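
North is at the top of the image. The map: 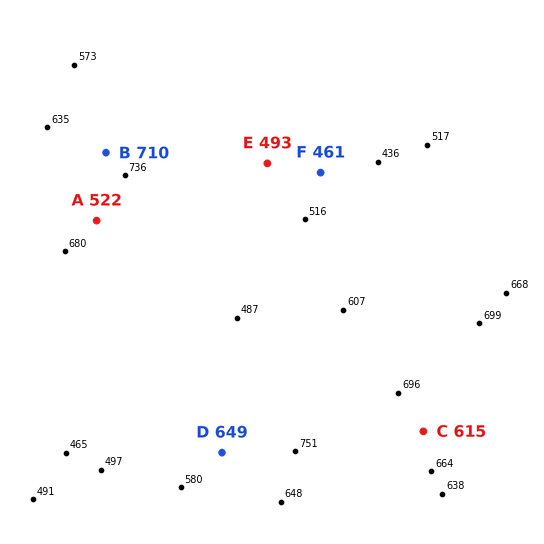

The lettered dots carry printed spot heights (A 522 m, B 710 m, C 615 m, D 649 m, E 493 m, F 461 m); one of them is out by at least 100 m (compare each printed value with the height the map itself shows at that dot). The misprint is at A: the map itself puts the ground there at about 697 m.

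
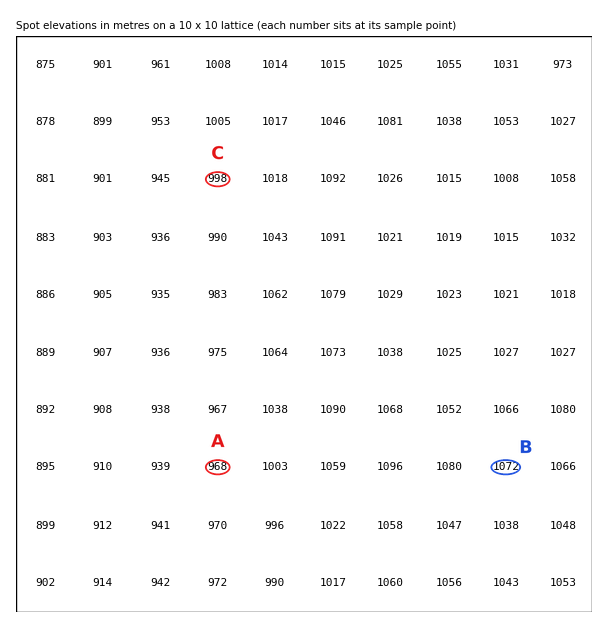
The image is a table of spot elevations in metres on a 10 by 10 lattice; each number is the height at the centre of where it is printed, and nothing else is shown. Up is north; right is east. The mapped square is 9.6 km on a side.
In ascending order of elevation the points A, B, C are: A C B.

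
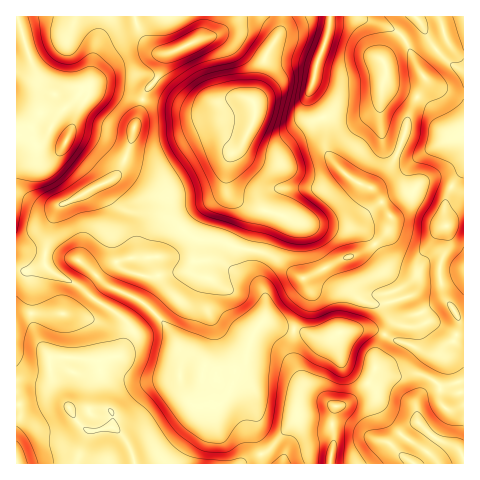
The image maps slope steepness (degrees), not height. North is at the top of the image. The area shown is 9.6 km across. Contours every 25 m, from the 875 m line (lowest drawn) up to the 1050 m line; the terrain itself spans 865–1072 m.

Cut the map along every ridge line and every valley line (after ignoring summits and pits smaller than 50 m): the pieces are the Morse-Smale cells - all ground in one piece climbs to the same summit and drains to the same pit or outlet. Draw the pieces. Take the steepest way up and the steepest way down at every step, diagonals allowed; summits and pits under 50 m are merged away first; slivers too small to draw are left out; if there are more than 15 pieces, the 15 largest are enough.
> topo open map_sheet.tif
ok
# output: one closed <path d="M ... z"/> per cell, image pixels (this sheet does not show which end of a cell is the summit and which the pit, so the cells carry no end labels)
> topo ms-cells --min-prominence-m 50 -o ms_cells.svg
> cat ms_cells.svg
<path d="M104 183l-42 21-5 5-12 43 0 13 8 8 25 13 14 12 24 14 16 17 0 4-13 21-20 8 5 40 2 5 7 7-1 13 3 1 12 13 9 23 129 0-10-29 1-16-2-13-5-15-8-14 11-40 14-22-2-22-15-28-1-15-26-9-26-2-27-20-11-5-34-4-11-9z"/><path d="M416 16l-86 1-2 19-12 31-6 23 1 7 8 12 5 11 2 31 8 13 10 10 16 10 14 6 16 26 0 7-3 9-16 15-16 8-13 4-38 19-10-4-17-15-12-6-16-4 0 16 17 33-2 24 21 7 13 1 21 8 10 0 19-7 26-1 53 23 11 0 18-16 3-17-15-23-4-30 8-19 0-16-4-16 2-19 6-12 12-14 0-35-18 4-28 16-8 1-20-8-6-6-3-10-1-29 2-20 4-8-2-17 14-15 23-16 0-4z"/><path d="M281 16l-146 1 3 12 10 16 9 7 10 2-4 5-6 19-14 18-19 65-5 12-14 10 8 18 6 6 12 5 21 1 13 4 31 22 20 1 22 8 11 1 6-36-25-18-4-10 1-18 4-12 11-10 11-22 2-8-2-14 7-19 6-27 14-22z"/><path d="M134 16l-118 1 1 253 9 2 19-7 0-13 12-43 5-5 50-25 7-6 5-12 19-65 14-18 6-19 4-5-10-2-9-7-10-16z"/><path d="M266 322l-4 1-7 7-14 41 0 6 8 14 6 20 1 30 10 23 146 0-17-15-1-7 13-14 11-5-2-11 1-12 8-7 8-4 15 0 8 4 4-1-4-17-10-18 1-12-9 8-11 0-53-23-26 1-19 7-10 0-21-8-18-2z"/><path d="M329 16l-47 1-2 16-17 29-3 20-7 19 2 5-2 17-11 22-12 13-4 20 4 17 25 18-6 37 13 2 15 7 25 19 40-19 13-4 16-8 16-15 3-9 0-7-16-26-14-6-16-10-10-10-8-13-2-31-5-11-8-12-1-7 6-23 12-31z"/><path d="M46 266l-20 6-10-1 0 192 61 1 4-16 9-17-11-7-22-33-5-9-2-24 27 0 22 3 18-4 6-8 9-20-16-17-24-14-14-12-25-13z"/><path d="M463 16l-46 0 4 12-23 16-14 15 2 17-5 18-1 30 4 19 6 6 15 7 9 1 32-17 18-6z"/><path d="M463 171l-11 14-7 17-1 14 4 16 0 16-8 19 4 30 15 23-3 17-10 11 0 9 10 18 4 17-4 1-8-4-15 0-8 4-8 7-1 12 2 11-11 5-13 14 1 7 18 15 51-1z"/><path d="M77 358l-27 0 2 24 5 9 18 23 31-5-4-16-2-30-4-3z"/><path d="M106 409l-34 4 9 13 9 5-9 17-3 15 56 1-7-23-12-13-3-1 1-13z"/>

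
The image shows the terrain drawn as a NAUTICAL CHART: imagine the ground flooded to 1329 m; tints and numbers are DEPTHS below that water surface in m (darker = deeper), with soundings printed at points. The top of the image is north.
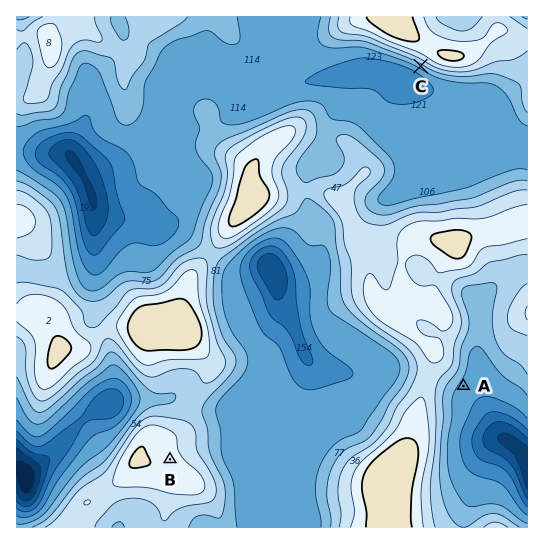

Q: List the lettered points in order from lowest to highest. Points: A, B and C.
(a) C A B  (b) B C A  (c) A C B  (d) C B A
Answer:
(c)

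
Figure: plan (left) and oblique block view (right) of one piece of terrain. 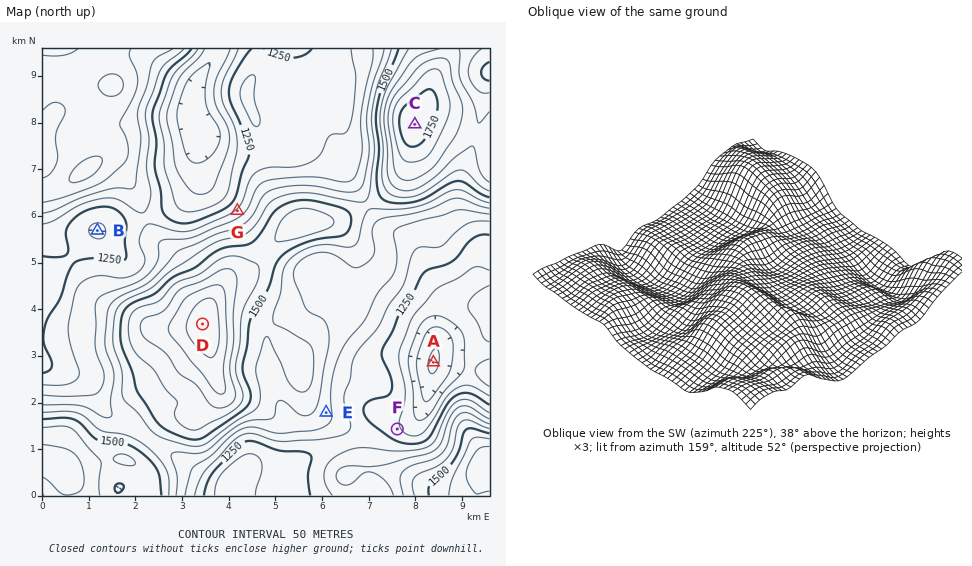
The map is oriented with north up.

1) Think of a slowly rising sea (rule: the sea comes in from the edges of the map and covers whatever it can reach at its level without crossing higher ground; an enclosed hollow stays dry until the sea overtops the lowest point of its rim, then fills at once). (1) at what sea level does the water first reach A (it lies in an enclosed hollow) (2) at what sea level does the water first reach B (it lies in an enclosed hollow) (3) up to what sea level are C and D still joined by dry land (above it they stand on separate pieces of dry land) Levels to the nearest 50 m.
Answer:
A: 1150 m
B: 1250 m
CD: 1450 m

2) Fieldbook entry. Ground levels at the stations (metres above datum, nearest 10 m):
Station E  1370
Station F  1210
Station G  1310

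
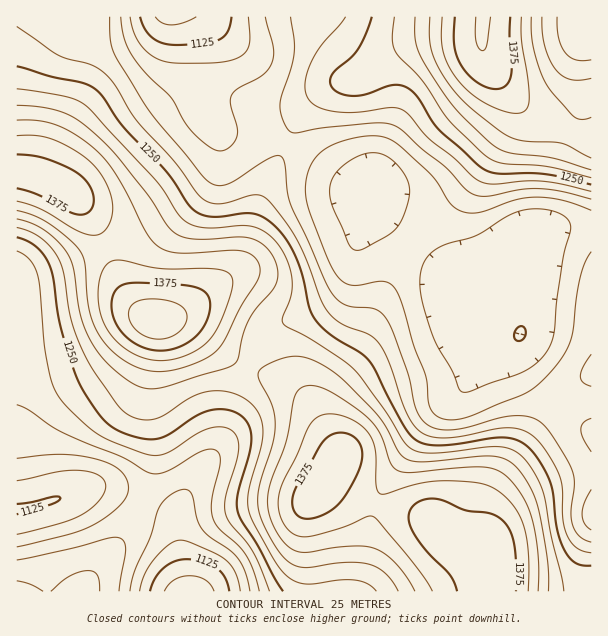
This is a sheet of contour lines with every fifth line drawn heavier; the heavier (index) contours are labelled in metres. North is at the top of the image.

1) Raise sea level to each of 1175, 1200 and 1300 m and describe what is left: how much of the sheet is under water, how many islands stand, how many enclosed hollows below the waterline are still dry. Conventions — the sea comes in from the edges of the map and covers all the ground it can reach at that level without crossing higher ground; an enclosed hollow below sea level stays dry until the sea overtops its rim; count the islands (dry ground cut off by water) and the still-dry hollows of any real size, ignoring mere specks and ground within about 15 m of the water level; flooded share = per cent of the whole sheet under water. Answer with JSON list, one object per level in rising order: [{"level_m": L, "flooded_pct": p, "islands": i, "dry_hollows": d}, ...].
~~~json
[{"level_m": 1175, "flooded_pct": 23, "islands": 0, "dry_hollows": 0}, {"level_m": 1200, "flooded_pct": 35, "islands": 0, "dry_hollows": 0}, {"level_m": 1300, "flooded_pct": 70, "islands": 0, "dry_hollows": 0}]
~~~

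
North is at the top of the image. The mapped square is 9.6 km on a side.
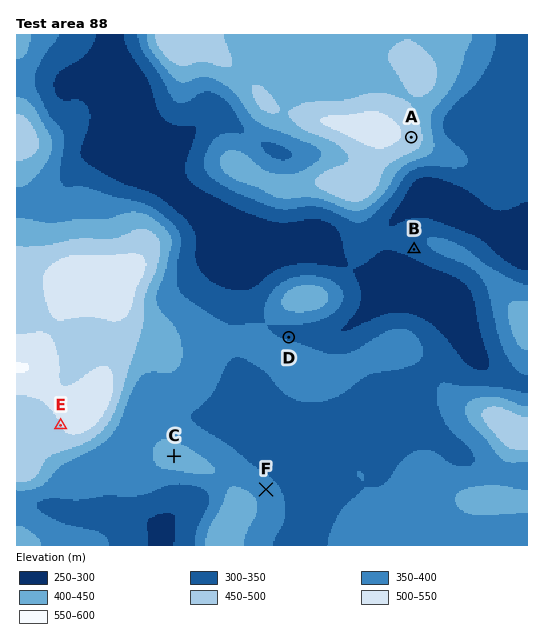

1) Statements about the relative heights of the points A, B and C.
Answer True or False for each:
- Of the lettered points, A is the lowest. False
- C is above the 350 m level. True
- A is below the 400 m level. False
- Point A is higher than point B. True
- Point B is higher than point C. False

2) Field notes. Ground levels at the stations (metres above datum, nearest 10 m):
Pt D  340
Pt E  500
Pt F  370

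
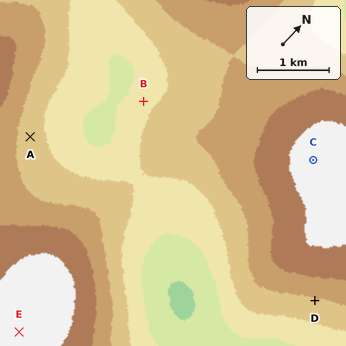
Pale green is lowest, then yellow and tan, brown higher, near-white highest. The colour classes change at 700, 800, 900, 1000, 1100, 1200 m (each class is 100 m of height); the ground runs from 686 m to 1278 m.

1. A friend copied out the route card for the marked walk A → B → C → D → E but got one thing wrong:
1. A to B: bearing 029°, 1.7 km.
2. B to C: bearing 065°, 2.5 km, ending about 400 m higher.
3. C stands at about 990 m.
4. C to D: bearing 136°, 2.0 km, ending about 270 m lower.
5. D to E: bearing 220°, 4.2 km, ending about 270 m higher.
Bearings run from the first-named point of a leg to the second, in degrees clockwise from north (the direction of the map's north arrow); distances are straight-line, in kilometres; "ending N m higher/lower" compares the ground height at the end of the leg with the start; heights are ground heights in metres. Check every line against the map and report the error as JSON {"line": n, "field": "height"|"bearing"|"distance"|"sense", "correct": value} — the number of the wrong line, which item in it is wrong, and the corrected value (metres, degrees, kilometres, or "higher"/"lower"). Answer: {"line": 3, "field": "height", "correct": 1250}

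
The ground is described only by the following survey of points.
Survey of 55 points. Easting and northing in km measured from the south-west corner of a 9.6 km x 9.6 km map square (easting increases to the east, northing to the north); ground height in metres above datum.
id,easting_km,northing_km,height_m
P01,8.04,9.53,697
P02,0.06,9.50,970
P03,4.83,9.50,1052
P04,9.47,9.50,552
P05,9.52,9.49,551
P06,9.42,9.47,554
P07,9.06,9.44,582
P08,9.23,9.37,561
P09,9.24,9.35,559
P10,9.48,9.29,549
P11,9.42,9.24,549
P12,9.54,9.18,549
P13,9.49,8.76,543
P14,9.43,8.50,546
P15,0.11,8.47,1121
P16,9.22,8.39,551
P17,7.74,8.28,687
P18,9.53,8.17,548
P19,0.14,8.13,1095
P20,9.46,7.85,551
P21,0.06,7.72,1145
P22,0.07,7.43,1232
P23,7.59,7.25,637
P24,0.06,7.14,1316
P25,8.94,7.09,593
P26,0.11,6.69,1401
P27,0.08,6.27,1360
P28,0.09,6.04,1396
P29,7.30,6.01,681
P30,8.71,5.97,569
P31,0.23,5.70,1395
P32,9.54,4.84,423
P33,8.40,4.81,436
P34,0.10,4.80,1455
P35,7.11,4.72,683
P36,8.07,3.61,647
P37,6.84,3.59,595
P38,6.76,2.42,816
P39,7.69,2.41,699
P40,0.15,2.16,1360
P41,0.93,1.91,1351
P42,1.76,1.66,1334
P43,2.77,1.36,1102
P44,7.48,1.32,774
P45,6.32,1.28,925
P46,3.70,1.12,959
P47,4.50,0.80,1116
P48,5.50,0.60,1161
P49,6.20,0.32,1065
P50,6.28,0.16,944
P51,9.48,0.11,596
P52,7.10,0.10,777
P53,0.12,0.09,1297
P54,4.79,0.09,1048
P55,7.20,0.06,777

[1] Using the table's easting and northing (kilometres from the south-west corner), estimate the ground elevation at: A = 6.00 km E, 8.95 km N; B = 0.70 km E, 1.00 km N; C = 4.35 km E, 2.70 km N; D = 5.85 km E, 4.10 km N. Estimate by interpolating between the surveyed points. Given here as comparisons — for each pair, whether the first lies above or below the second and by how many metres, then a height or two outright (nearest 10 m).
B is above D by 720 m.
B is above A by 560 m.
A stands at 750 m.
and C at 990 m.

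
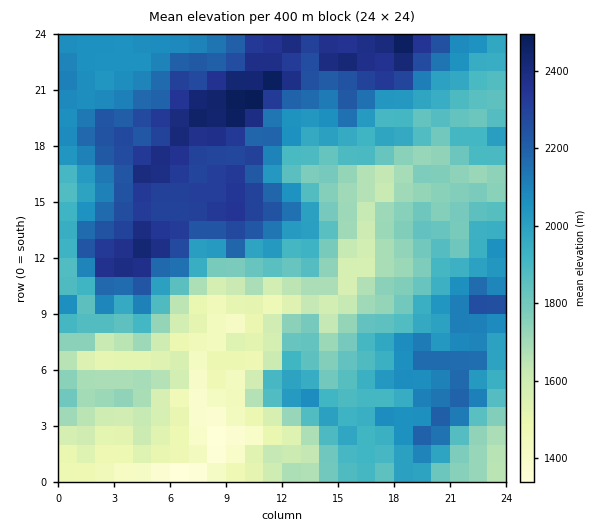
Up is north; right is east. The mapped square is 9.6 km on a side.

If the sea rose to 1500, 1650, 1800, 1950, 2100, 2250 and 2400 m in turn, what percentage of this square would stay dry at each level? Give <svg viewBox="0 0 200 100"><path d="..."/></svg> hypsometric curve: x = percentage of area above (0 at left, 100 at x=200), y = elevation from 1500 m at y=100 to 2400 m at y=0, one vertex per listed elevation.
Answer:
<svg viewBox="0 0 200 100"><path d="M183 100l-21-17-33-16-33-17-36-17-26-16-26-17"/></svg>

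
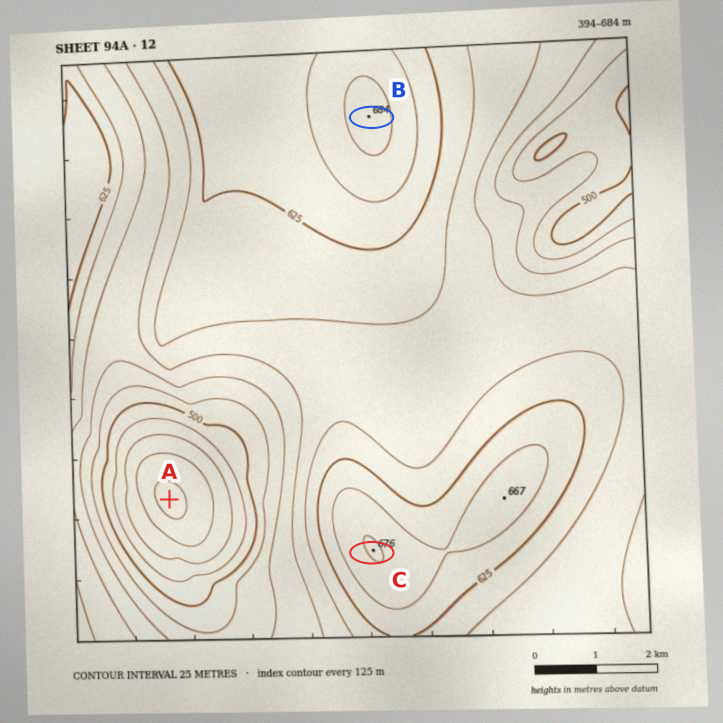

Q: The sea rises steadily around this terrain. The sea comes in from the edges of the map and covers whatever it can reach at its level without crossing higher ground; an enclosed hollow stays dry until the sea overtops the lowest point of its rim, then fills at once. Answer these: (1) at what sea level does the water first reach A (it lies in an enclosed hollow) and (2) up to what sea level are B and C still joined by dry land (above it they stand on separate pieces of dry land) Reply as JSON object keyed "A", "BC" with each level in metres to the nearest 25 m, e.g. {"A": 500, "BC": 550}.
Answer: {"A": 525, "BC": 600}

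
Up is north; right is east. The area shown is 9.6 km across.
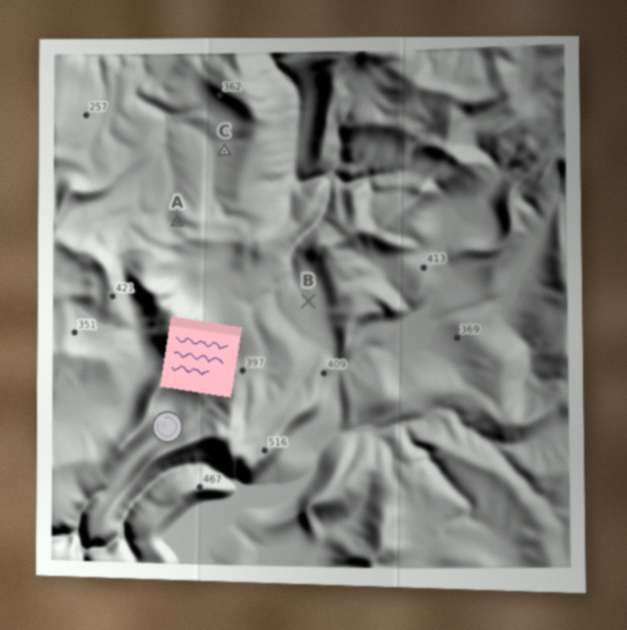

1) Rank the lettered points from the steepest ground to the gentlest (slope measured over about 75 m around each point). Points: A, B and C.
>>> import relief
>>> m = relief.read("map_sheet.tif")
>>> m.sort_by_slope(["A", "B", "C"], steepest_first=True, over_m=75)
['A', 'C', 'B']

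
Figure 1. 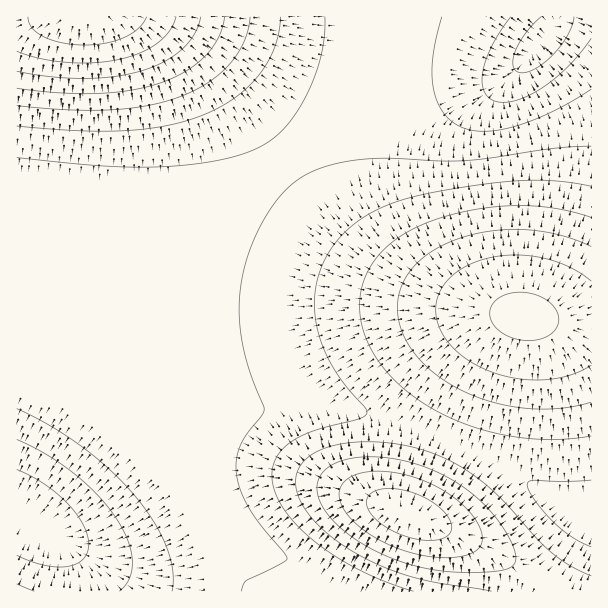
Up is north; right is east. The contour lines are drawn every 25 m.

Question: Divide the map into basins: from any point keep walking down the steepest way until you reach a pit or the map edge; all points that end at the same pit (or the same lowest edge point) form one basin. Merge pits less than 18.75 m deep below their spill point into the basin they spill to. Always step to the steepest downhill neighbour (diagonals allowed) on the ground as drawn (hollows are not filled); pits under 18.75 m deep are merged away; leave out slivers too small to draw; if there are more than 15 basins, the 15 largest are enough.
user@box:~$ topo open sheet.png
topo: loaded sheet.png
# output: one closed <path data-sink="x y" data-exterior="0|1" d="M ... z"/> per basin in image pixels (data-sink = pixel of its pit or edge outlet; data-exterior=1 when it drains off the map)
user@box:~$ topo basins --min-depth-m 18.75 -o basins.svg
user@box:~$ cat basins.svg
<path data-sink="23 515" data-exterior="0" d="M144 16l-128 1 0 574 536 1-15-14-37-24-39-19-51-20 5-3 12-24 37-90 22-44 16-25 16-14-44-8-37-12-30-13-36-23-32-27-27-31-28-36-38-58-28-35-30-30-21-16z"/><path data-sink="542 41" data-exterior="0" d="M591 16l-446 1 22 9 21 16 30 30 28 35 38 58 28 36 27 31 32 27 48 29 45 16 84 16 43 2z"/><path data-sink="591 518" data-exterior="1" d="M527 316l-9 0-8 4-18 24-22 40-43 104-12 24-5 3 51 20 39 19 37 24 17 14 37 0 1-269-44-3z"/>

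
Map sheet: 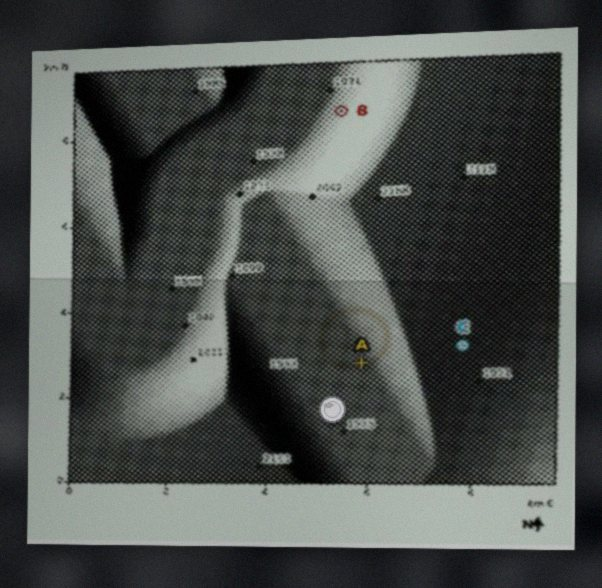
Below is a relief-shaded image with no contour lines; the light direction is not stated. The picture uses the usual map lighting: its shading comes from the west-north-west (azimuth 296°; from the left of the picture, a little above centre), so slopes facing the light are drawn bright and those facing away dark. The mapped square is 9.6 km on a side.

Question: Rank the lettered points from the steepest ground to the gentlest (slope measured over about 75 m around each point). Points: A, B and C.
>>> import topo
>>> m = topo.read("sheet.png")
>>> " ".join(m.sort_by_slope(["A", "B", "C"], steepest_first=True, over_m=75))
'B C A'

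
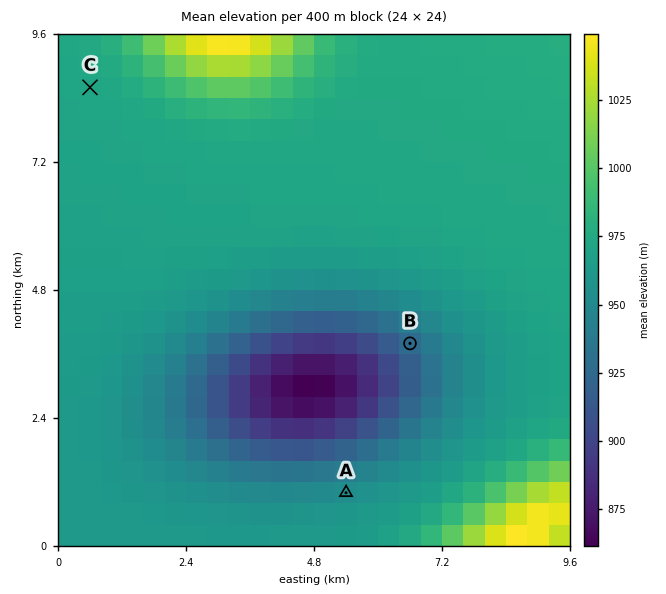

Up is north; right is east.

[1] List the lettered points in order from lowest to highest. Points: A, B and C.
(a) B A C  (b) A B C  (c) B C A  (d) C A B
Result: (a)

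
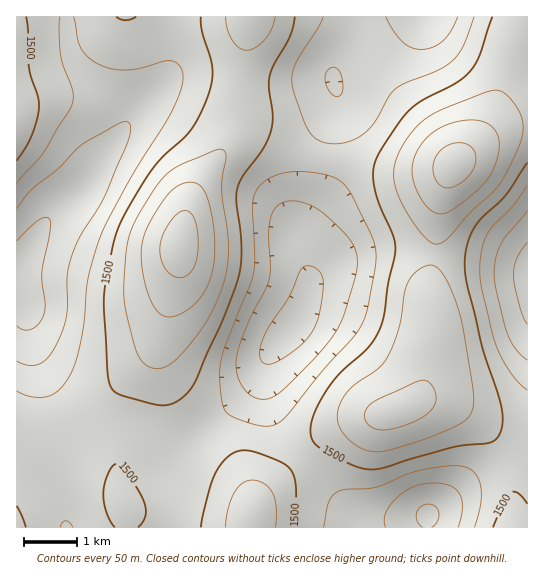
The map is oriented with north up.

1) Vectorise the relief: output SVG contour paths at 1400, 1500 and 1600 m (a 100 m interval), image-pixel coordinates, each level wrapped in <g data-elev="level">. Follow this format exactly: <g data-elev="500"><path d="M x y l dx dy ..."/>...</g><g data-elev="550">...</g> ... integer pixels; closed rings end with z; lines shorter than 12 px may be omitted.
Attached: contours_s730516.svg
<g data-elev="1400"><path d="M385 527l-1-8 2-6 5-8 7-8 16-10 20-4 16 3 5 3 5 5 2 7 0 8-4 18"/><path d="M262 399l-12-4-9-10-4-14 0-16 10-30 18-35 4-11 1-13-1-35 3-17 4-7 6-4 8-2 9 1 11 3 11 6 26 25 6 9 3 8 1 9 0 9-14 46-12 22-17 20-31 31-10 7z"/><path d="M527 360l-12-11-8-15-11-43-2-18 2-16 5-14 26-32"/><path d="M17 209l14-19 27-21 24-24 37-22 7-1 3 1 2 7-2 9-22 52-8 16-19 30-9 20-4 20 0 38-9 26-8 14-9 8-12 2-12-4"/><path d="M337 97l-7-5-5-11 2-10 6-4 4 1 2 3 4 11-1 11-3 3z"/><path d="M458 17l-7 14-9 11-11 6-10 1-10-1-8-6-10-12-7-13"/></g><g data-elev="1500"><path d="M26 527l-9-21"/><path d="M138 527l7-10 0-14-6-11-12-19-6-7-4-2-4 2-4 6-4 11-2 10 3 18 4 10 5 6"/><path d="M295 527l1-40-1-9-4-7-5-6-9-5-20-7-12-3-8 2-7 3-7 6-6 9-7 19-9 38"/><path d="M527 504l-9-11-4-1-4 1-5 7-12 27"/><path d="M17 161l14-24 5-15 3-13-1-12-9-30-1-36-2-14"/><path d="M116 17l10 3 10-3"/><path d="M201 17l1 14 10 36 0 14-4 14-8 19-8 15-38 38-29 47-11 27-10 50 0 18 3 58 3 19 4 5 7 4 38 10 10 0 8-3 9-8 7-8 29-64 13-35 5-17 2-16-1-21-5-31 1-13 5-12 20-27 8-16 3-17-4-28 1-12 4-12 16-28 5-20"/><path d="M492 17l-12 38-9 15-13 12-35 18-13 9-14 18-20 32-3 14 2 17 5 17 13 28 2 12-1 11-6 28-4 29-5 15-7 13-35 34-10 13-9 16-6 13-2 12 3 10 6 6 35 19 11 3 9 0 11-1 69-21 35-4 5-2 4-4 4-12 0-16-19-60-15-60-3-18 0-14 3-16 7-15 8-9 23-22 21-32"/></g><g data-elev="1600"><path d="M381 430l12-1 14-4 12-6 10-6 5-7 2-8-2-8-4-7-5-3-7 1-39 18-9 6-5 8 1 8 6 6z"/><path d="M166 317l7 0 6-3 16-11 11-14 7-19 2-28-4-29-6-22-4-5-7-3-7-1-6 2-13 10-18 28-8 20 0 23 5 26 8 18 6 5z"/><path d="M435 213l8 1 11-5 25-20 11-14 7-16 2-16-2-10-8-9-7-3-9-1-23 4-17 9-14 14-6 16 0 18 9 20 7 7z"/></g>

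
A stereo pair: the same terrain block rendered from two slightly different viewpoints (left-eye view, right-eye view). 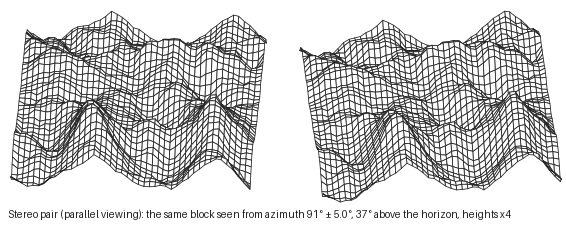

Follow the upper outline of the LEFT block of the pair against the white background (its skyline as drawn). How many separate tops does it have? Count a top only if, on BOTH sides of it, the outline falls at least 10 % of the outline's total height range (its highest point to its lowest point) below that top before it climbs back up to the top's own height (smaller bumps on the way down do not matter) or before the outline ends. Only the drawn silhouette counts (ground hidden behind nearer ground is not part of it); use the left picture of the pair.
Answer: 2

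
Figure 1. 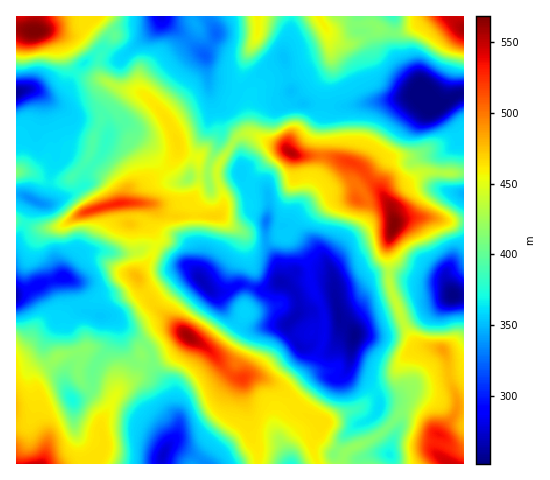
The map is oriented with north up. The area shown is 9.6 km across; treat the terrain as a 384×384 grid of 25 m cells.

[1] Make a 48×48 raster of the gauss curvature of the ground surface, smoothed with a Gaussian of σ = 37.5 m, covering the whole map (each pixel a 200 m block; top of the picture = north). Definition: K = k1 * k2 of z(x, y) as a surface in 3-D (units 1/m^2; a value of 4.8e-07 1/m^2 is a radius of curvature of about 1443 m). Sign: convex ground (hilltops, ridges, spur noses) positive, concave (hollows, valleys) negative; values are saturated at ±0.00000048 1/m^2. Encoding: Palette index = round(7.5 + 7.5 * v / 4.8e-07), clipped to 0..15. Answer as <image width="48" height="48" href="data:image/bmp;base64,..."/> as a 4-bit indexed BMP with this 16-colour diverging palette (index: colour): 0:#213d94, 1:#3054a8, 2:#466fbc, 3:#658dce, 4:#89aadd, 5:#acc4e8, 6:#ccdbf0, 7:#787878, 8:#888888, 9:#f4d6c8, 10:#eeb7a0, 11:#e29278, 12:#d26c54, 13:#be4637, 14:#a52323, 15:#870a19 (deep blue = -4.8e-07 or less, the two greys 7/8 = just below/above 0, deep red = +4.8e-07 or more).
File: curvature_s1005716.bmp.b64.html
<image width="48" height="48" href="data:image/bmp;base64,Qk32BAAAAAAAAHYAAAAoAAAAMAAAADAAAAABAAQAAAAAAIAEAAATCwAAEwsAABAAAAAAAAAAlD0hAKhUMAC8b0YAzo1lAN2qiQDoxKwA8NvMAHh4eACIiIgAyNb0AKC37gB4kuIAVGzSADdGvgAjI6UAGQqHAHhoh3eIp2ereYZ3eFWHfIhdh5Zq+FaYd4t2iHd4t2aKh1aHqaeGVmdKN4d7qHqnZ3l3dmZ4mHd4mniIlHh4Z2d4SJd4V4hXh5h3d4iHWYd3eIdnhHd3iHeGl5hnd3j8iYh2d3iIaZd3iYVah3d3d3eL9aimaHWnKHd3dnioaKh3eXW5eHd3eId9IHeLZmZZWHeHffZ2Zpl3dniod3eIh3Zqdnh6V3d4iHeIi6OHiHd4iLeHd1eXd1eXZWZ5V3h3eHeXZoeIiGaHi5V3eMd2eXl7yld2Z4l3d3eGd4h3iHh1nUaHZ7l2ekeZiod1uJh3eHd1d3d3h3dydWiHWHh3eWZWl4h1yHZ3d3d2l3d3d2h3pmlpZXfKZtZoeHuEqod4d3eHlmqGeIiXZKVodXhkqLh3eGdnpodtiGd3iYl3d3J3X/l3ebhpVIh4eKuF8qQ4bjd5iHaIiaaVT/iHeGN5qIh4h5qHoAvsh2dnh3eIiYV2A1eGNniIl4d4h3h4g29ldlZ3h3h4j4h2ZFp3SIuTh4d4h3eIiYg2qJWHmHd3NYeHaIedfPpVpnd3dod3mIdv/lOXiGV4xXd3WHi4dDGod4iIiHd4WId4q0W0a+VjqIhFhpuHWpEZl3h4iWdse4WIeMmGv3Z3+qgfl4qYh2+4h4d4l5fwCHZ9hqmIRXdDiYYpb/umiHiLmGd4h4VTZ4hJ6Hd4d3h25Qljs1ZXd2Zkh1eZdnmgJf1mVXd4hZiYlXhl8HeIh2VUm5e4dnZvx0hYdXdShvl3l4eHPdyndLlIiGZ3eedf93iHgARA+ENWiJd2JmZ4wWXHd3Z3nXGHukd39wdpkJ94h3h3eGaJtdS4eHUnh1i1mFl59Hebuc+WioiGeIdmqphmZ6eOdqQ3mWd4h4qIeUVni4iGd3d351h3AvtYacd4iXR6l4h3eDq0ZXl3d3nWZXeIf0BYlnhmfGPvh2Vma4iVh3d3d/CCi4ePeXd4hoZZd4JGyYZ3eGdneIh3d6RmvIY/AGmoh3hoV4dy6Xd3iHd4eId3eFpXfa1Vf7I1mql4eXZ7eHeHeIeId4d3eGa1SLdQ/4I2iHZ3liaYmHeHd3iIiIh3eHWHgDVQ+6p3d3iXi3iVeId4eHh4h4l3eJi2e6ZAiHA2iayWl0ZTZ4h3eIhnh4l3iIinVqiej/n6dmRHeJ7nWJh3d4h3eId3iHeHh0SKYASId3eHeImai4l2Z3d3eId4iGd3d3d4d4h3d3dVmYiIdodkZ3d4d4iIh2d3d3d3eHd3eHdkmYh3eZ/1eIh5U4mIh3eHd3iIeHd2eHibiYiFGHYmd1areHh4iIh3h3eId3d1eIh3aMyXqifYQEpEv4p4h3dndjZ3d3hoh3d3Za2Idrhlyo1WmEVXd3i4dEV3iHd7iIiHdzJlh3hkeJdXZ2d4h3h2hb5nh4iJeId3psqLd57bFHl4yWZYdmh4iJ/md4h4d3Z3Y2VneoivdXdmR3d7ZXiKiIamiIh5iIiIINd4iWmXdneJZYeKiJh4epZniYh3Z3iYd3eHdg=="/>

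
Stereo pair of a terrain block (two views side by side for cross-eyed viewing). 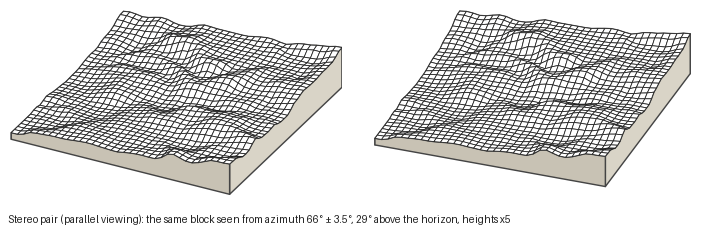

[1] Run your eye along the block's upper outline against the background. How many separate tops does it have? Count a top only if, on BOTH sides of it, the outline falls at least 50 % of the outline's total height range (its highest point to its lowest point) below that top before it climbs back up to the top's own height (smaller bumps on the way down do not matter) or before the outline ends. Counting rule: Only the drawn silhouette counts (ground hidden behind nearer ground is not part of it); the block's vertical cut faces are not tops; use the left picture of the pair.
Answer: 0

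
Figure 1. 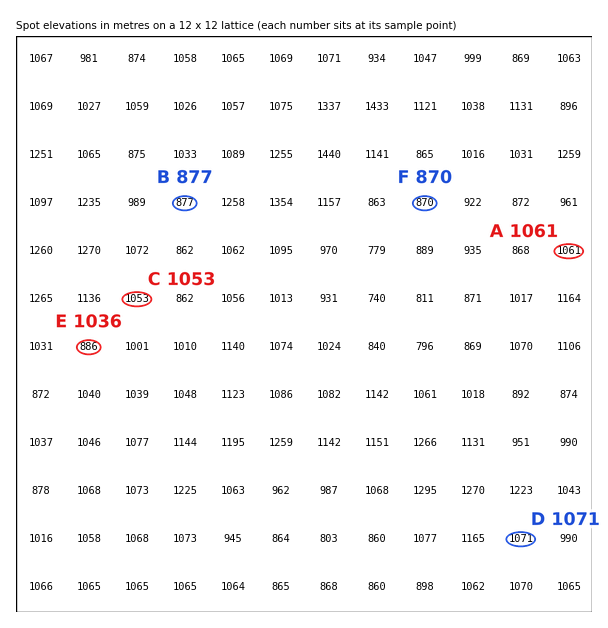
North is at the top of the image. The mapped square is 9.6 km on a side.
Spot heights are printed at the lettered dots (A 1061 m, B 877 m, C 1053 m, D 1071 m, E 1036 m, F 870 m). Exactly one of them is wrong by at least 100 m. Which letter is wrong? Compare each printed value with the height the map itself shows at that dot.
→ E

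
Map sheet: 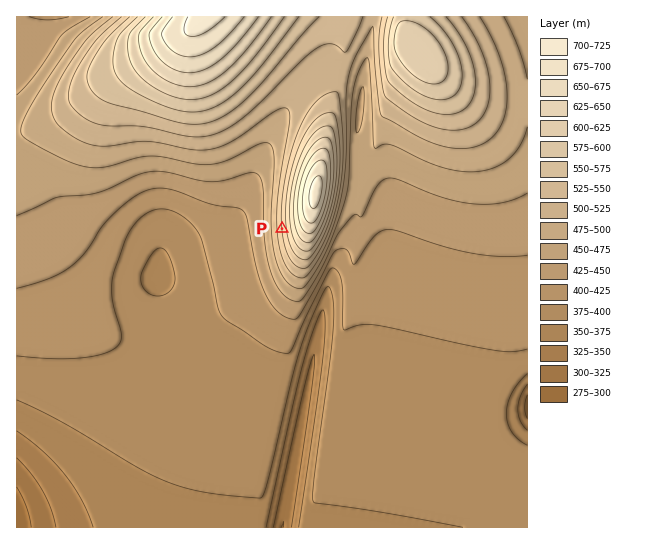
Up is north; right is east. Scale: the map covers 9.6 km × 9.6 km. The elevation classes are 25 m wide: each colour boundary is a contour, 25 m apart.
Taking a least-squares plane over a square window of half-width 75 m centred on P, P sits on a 16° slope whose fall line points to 265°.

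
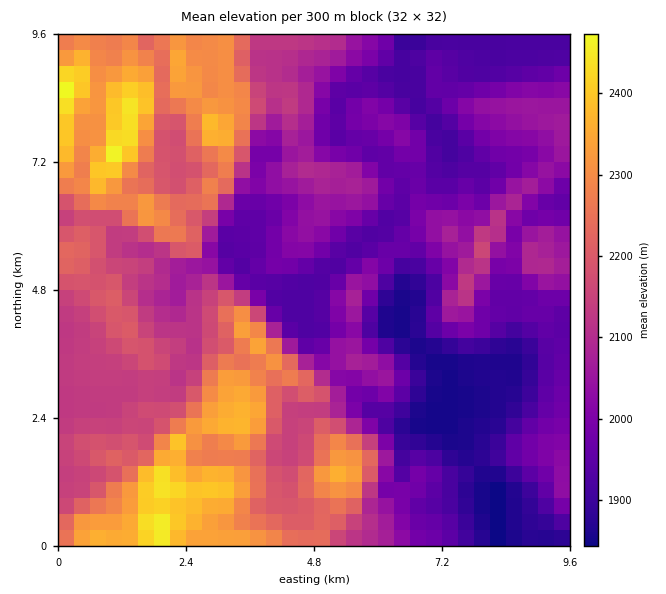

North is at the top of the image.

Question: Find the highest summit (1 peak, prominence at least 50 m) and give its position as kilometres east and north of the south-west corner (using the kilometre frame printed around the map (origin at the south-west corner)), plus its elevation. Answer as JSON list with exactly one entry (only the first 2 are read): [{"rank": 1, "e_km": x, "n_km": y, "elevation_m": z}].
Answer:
[{"rank": 1, "e_km": 1.04, "n_km": 7.34, "elevation_m": 2480}]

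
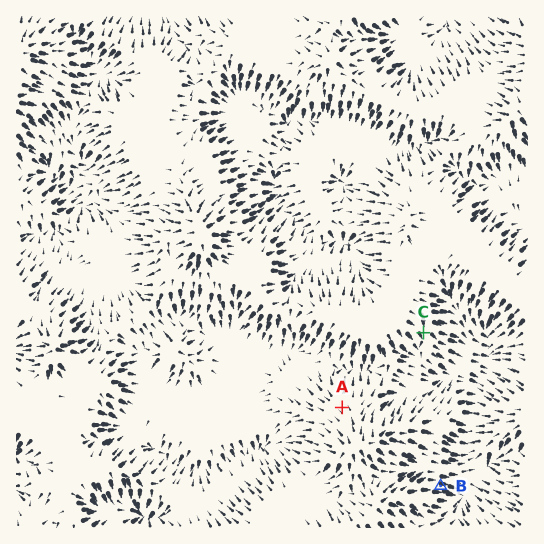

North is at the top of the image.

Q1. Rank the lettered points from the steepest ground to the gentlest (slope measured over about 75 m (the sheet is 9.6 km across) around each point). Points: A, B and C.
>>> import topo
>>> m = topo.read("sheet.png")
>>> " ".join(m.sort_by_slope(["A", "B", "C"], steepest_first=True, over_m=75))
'B C A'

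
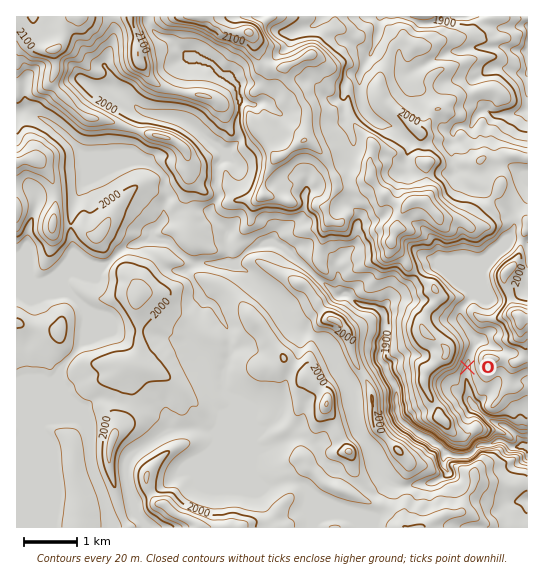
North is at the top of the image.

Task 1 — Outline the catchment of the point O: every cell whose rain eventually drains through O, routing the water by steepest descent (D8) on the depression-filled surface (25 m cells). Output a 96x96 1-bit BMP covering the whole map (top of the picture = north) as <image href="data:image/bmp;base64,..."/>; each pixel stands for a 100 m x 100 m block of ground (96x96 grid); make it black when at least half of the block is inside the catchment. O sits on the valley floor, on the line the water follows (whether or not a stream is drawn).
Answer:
<image width="96" height="96" href="data:image/bmp;base64,Qk2+BAAAAAAAAD4AAAAoAAAAYAAAAGAAAAABAAEAAAAAAIAEAAATCwAAEwsAAAIAAAAAAAAA////AAAAAAAAAAAAAAAAAAAAAAAAAAAAAAAAAAAAAAAAAAAAAAAAAAAAAAAAAAAAAAAAAAAAAAAAAAAAAAAAAAAAAAAAAAAAAAAAAAAAAAAAAAAAAAAAAAAAAAAAAAAAAAAAAAAAAAAAAAAAAAAAAAAAAAAAAAAAAAAAAAAAAAAAAAAAAAAAAAAAAAAAAAAAAAAAAAAAAAAAAAAAAAAAAAAAAAAAAAAAAAAAAAAAAAAAAAAAAAAAAAAAAAAAAAAAAAAAAAAAAAAAAAAAAAAAAAAAAAAAAAAAAAAAAAAAAAAAAAAAAAAAAAAAAAAAAAAAAAAAAAAAAAAAAAAAAAAAAAAAAAAAAAAAAAAAAAAAAAAAAAAAAAAAAAAAAAAAAAAAAAAAAAAAAAAAAAAAAAAAAAAAAAAAAAAAAAAAAAAAAAAAAAAAAAAAAAAAAAAAAAAAAAAAAAAAAAAAAAAAAAAAAAAAAAAAAAAAAAAAAAAAAAAAAAAAAAAAAAAADgAAAAAAAAAAAAAAHw4AAAAAAAAAAAAAf/4AAAAAAAAAAAAAf/8AAAAAAAAAAAAA//4AAAAAAAAAAAAD//4AAAAAAAAAAAAH//4AAAAAAAAAAAAP//4AAAAAAAAAAAAP//4AAAAAAAAAAAAP//wAAAAAAAAAAAAH//gAAAAAAAAAAAAD//gAAAAAAAAAAAAB//gAAAAAAAAAAAAB//gAAAAAAAAAAAAB//AAAAAAAAAAAAAD//AAAAAAAAAAAAAP//AAAAAAAAAAAAAf//AAAAAAAAAAAAA///AAAAAAAAAAAAB///gAAAAAAAAAAAB///wAAAAAAAAAAAD///wAAAAAAAAAAAH///4AAAAAAAAAAAP///4AAAAAAAAAAAH///4AAAAAAAAAAAH///8AAAAAAAAAAAH///8AAAAAAAAAAAD/9/8AAAAAAAAAAAD+A/4AAAAAAAAAAAB8Af4AAAAAAAAAAAB4APwAAAAAAAAAAAAQAHgAAAAAAAAAAAAAADAAAAAAAAAAAAAAAAAAAAAAAAAAAAAAAAAAAAAAAAAAAAAAAAAAAAAAAAAAAAAAAAAAAAAAAAAAAAAAAAAAAAAAAAAAAAAAAAAAAAAAAAAAAAAAAAAAAAAAAAAAAAAAAAAAAAAAAAAAAAAAAAAAAAAAAAAAAAAAAAAAAAAAAAAAAAAAAAAAAAAAAAAAAAAAAAAAAAAAAAAAAAAAAAAAAAAAAAAAAAAAAAAAAAAAAAAAAAAAAAAAAAAAAAAAAAAAAAAAAAAAAAAAAAAAAAAAAAAAAAAAAAAAAAAAAAAAAAAAAAAAAAAAAAAAAAAAAAAAAAAAAAAAAAAAAAAAAAAAAAAAAAAAAAAAAAAAAAAAAAAAAAAAAAAAAAAAAAAAAAAAAAAAAAAAAAAAAAAAAAAAAAAAAAAAAAAAAAAAAAAAAAAAAAAAAAAAAAAAAAAAAAAAAAAAAAAAAAAAAAAAAAAAAAAAAAAAAAAAAAAAAAAAAAAAAAAAAAAAAAAAAAAAAAAAAAAAAAAAAAAAAAAAAAA="/>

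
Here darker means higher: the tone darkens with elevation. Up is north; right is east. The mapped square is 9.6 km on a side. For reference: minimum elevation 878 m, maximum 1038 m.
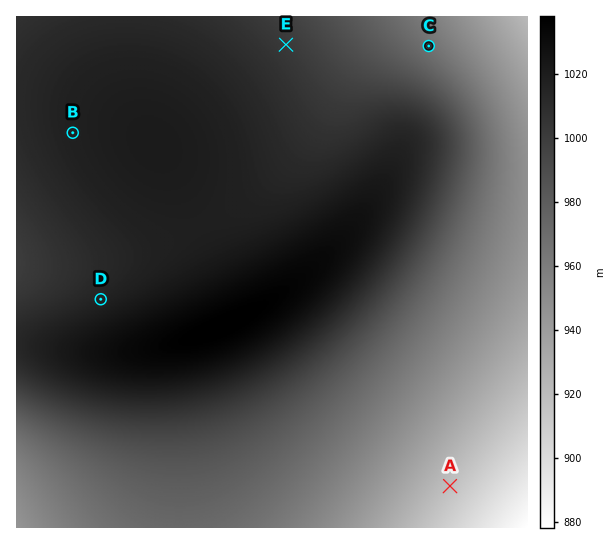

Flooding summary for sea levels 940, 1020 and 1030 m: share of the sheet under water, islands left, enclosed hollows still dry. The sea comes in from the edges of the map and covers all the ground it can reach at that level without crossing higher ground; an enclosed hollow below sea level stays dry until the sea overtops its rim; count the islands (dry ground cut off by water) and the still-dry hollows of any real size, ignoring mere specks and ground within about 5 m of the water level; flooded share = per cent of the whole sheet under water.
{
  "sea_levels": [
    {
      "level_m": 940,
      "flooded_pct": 8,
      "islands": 0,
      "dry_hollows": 0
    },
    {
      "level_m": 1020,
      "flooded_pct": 84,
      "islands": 1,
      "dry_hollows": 0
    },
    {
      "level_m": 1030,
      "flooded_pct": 95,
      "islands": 1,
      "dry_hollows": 0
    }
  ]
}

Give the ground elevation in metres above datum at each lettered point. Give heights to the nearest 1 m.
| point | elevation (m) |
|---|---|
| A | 918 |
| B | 1018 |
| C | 967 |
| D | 1016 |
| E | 1002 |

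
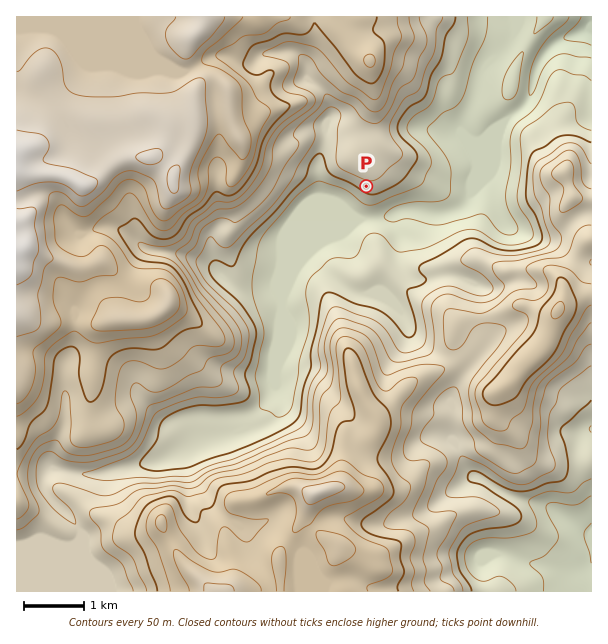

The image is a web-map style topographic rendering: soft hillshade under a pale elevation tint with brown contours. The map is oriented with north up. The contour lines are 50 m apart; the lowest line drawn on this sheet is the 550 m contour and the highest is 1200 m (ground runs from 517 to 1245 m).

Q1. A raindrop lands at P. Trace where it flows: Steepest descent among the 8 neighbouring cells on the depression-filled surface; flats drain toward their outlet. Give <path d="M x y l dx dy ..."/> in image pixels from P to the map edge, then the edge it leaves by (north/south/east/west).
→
<path d="M366 186l-18 18 0 2 6 6 14 7 19-1 15-8 18 0 2 2 6 0 1 1 17 0 1-1 3 0 2-2 3 0 6-3 9-9 0-24 3-6 0-13 43-44 2 0 10-10 2-6 1-2 0-4 2-2 1-12 2-1 0-3 1-2 0-3 3-6 5-4 0-2 13-13 6-3 8-2 4-3 3 0 5-3 3 0 3 3 1 0"/>
exit: east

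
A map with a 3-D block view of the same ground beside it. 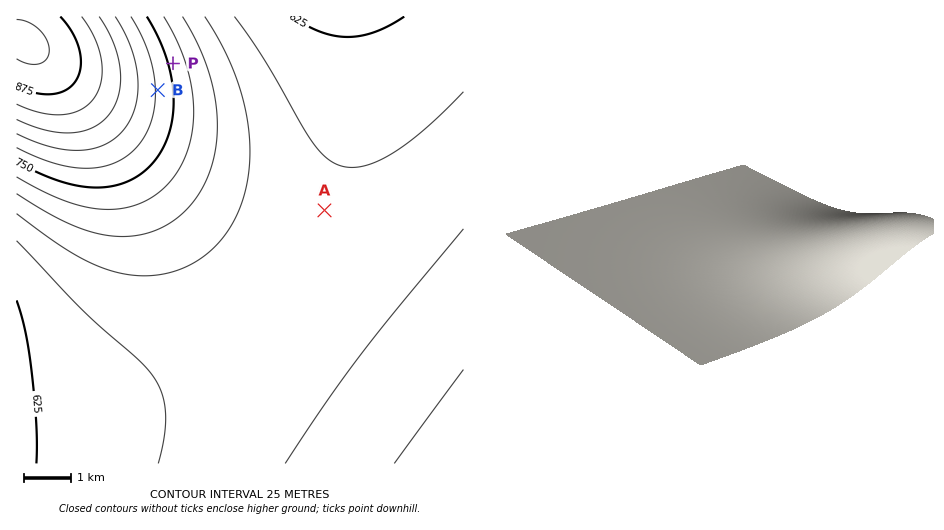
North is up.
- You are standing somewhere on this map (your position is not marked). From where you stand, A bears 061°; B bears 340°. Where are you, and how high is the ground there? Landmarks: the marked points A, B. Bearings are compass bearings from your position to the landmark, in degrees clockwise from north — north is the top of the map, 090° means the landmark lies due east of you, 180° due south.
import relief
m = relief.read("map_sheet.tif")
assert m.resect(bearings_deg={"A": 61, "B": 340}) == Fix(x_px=222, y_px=267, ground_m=670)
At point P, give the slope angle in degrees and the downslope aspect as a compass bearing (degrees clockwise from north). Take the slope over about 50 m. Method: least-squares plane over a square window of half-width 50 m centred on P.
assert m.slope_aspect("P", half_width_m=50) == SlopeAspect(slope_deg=4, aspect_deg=74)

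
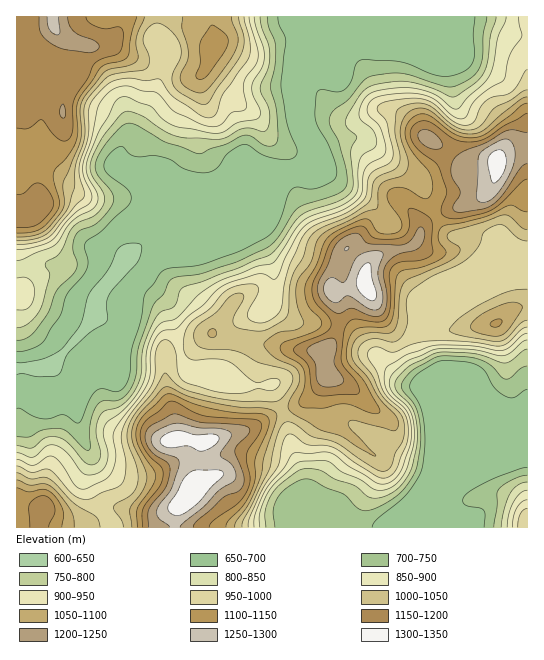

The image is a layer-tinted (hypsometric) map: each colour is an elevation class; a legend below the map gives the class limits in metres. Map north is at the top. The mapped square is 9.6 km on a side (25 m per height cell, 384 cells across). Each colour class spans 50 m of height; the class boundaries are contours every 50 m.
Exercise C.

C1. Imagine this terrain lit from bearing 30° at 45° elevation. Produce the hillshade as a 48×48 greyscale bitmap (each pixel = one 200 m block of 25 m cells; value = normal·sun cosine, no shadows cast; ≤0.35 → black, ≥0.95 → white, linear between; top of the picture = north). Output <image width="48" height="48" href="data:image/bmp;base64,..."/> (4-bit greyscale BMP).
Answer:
<image width="48" height="48" href="data:image/bmp;base64,Qk32BAAAAAAAAHYAAAAoAAAAMAAAADAAAAABAAQAAAAAAIAEAAATCwAAEwsAABAAAAAAAAAAAAAAABEREQAiIiIAMzMzAERERABVVVUAZmZmAHd3dwCIiIgAmZmZAKqqqgC7u7sAzMzMAN3d3QDu7u4A////AIiJq7qXVFZVVndnq6mZmZiHeJmZl2ZlVoiazMqYZWdmZndmiqmZmYh2Z4mZh3dmZ6rN7suqmIiId3dmaJmZmHZlRXmZiId3id3v7cu6mIiImXZ4ZWeIdlVDJGiZmZmZqu7u3Muph2ZoqpibllZmVUMRJGiZmaqrvO3dzMuXZDNYmrvMuHZURDEBV3ipmZqru+28zclmQQFHiavLqZhTMxEmmYmpmZmaqtu83bZEIANXiImpiahTIRR6qYm6mZmZmcu93JVVMliau8upmZdTM1ipiKq6mZmZmavMy4Z3VZvN3u3cypZEV4mGesy6mZmZiKu7uoipd6u97u7u7aZFeIdWru3JmZmYeKqqqom7iJrO7u7u3bdmZlVq7/65mZmHeKqqqZrLl3nf7t3My6h2VFat//2pmZhmeLqpmZq6hmney6qpmYdkRove26mZmZdWeKqZmZmpdEi7mZmHdlQzac7ut2Vnh2VFeHiJmZmZZDeqh3dmZTIkes7chkMzMhETZ2Z4mZmZdEipZVVmZlVnmruoVVMgAAABR2eImZmZhmm5ZmeJqZq7vLlkNWYxAAACRXeImZmZh3q5iZq8y7u7qpdBN5h3dkRGVXeImZmZh3q5mrqry6mHZnYhWaqqmZmahoiJmZmZh4qpqqqZqpdUI2Ujirqqmqq7qZmZmZmZiJmZqpqqmYVUJXVIu6mZmaq7u6qpiImZmZmau6vMuoZlWJd7y4eImZqqu6upiImZmZmszLzMy5Z3epibuXVWeJmaqpqZmqmZmZq8zMzMzJeIeIirl1REV4mZmVZnm7qZmZqqq7u7y5iHZ4m8qGVniIiZiAAlmpmZmZmZmaqqupd3eJvN3KibupmYdgAUeHeImZmZmZmaqod5mrze7Jm7mIiHZFVEVVZ4iZmZmZmZmYiavMzduGm5UzNFVJmGVUZ4iZmZmZmZmYirzMvLdXvIVDIjVZmql3mpmZmZmZmZmYmszLqYZ6y4d2U0Z5m8ub3LupmIiImZmYmru6hVeruYd3d2eJm7q97cupiHd4iZmYmqqoRHq7mGVod3eZmpmsy6mId3ZniZh3iZmFRqupdlaId5iJmYiImYh3d2Z4iIZWiZl1WKp1Q1iZiaqZmYiHiIiHZVZ2ZmRXmphleZdCJHq8u8upmYiZh3h2REVDRURpupdWiGQiSL7+y8y4mHi7l3dUREMjVTWLuoZndUNFnP/9ury4iHm7qHZERVM2hliruYeIdUV5vv/qmaupmIqpmYZVVUNYmJvMqYiah3ms3/+5mrupmIqWZ2VVVDNoibzLqYmqmbzd7/26q7upmaqWVURFVEV3eaqqqZqqms3e7+y6qqqpqqqpZCJGd3iIeIiaqZmZmrzd3cu6mIiJqpiIZDV5mIiIh4mqqZmZmrvMuqmZdniJmGVndni7qGaJmJu7qZmZmqqqmZmYZnmZhUaaqqq7lkaJqr3bqZmZmZmZmZmYZomYdWrMu6qZdVeZvM3cqZmZmZmZmZmYd4iIdovLuqqHZniavd3LqZmZmZmZmZmYd4hw=="/>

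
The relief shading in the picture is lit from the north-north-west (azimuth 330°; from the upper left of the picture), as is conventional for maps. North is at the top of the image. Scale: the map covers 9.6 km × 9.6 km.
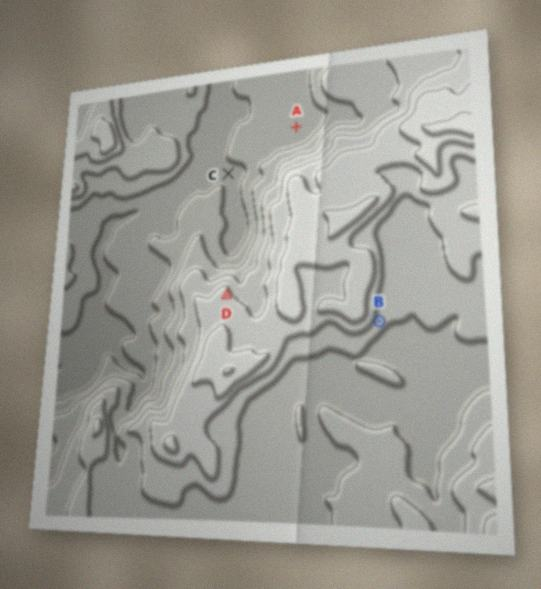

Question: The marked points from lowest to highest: C A B D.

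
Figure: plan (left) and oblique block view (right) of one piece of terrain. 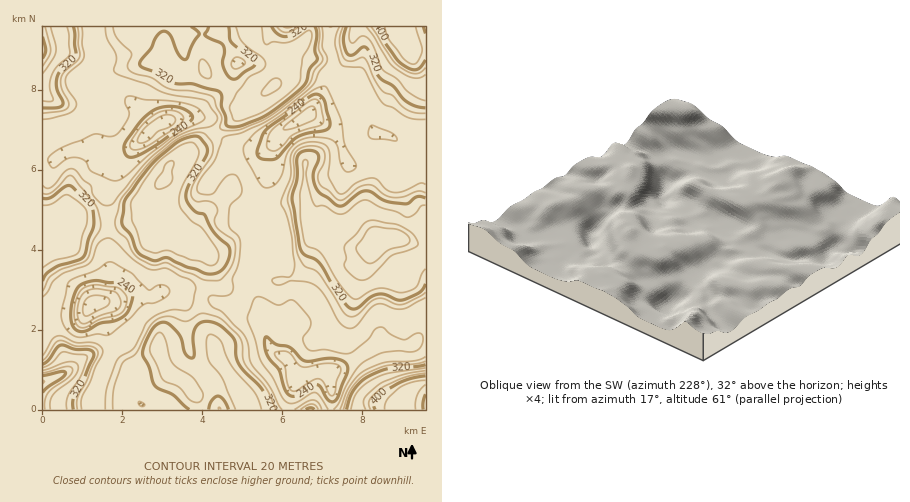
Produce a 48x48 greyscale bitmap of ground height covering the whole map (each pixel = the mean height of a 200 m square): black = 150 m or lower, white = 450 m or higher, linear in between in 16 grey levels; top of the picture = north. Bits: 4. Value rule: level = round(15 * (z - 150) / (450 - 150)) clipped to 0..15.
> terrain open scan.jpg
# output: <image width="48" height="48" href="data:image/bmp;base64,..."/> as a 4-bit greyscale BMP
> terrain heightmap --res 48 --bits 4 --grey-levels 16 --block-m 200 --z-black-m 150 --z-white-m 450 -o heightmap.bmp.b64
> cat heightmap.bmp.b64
<image width="48" height="48" href="data:image/bmp;base64,Qk32BAAAAAAAAHYAAAAoAAAAMAAAADAAAAABAAQAAAAAAIAEAAATCwAAEwsAABAAAAAAAAAAAAAAABEREQAiIiIAMzMzAERERABVVVUAZmZmAHd3dwCIiIgAmZmZAKqqqgC7u7sAzMzMAN3d3QDu7u4A////ALqpdmZ4iIiIiJmYiaqph2Z4dleavN7u7bqpdmZ4iIiIiaqZmaqphlVWZUaKvN7u7cuqhmZ4iIiJmaqZmqqZdkNFVDV5q83u7d3KmGZ4iIiZqqmZmqmXZUM0QzRomqvN3s3cqGZniIiaqpmZqpl2ZUMzMzRWiZqrvJq7qXZniImqqZmaqphmVDNEMzRVZ3iIiYmqqoZmeImqmZmaqYdlQzRVVVVVVmZmZmiZmYdmZ4mqmYmaqYdlREVVVWZlVVVVVmeHZmZmZompmYmamYdlRVVWZmZmVVVVVmZmVVVWZnmZmImZmHZVVVVWZmZmZVVmZmZlQ0VVZmeZiImZh2ZVVVVVZmZ2ZmZmZmZVMiNEVmZ4h3iIdmZVVVVWZmd3ZmZmZmZVIRIjRWZmdnd3ZmZVVVVWZniIdmZmZmZlMREiNVVmZmd2ZmZVVmVmZniZh3eIdnZlQiIjRVVVZmd3dmZmZmZmZ4mqmZmZmHZlVDNEVVZWZmd3d2ZmZmZmd5qqqqqqqYdmVVVVVWZmZneIh2ZmZ3d3eJqruqqqqZh3ZmVVZmZmeIiZh2ZmZmd3iaq7u6qqqqmZh2ZmZniIiZmqmHZmZmaIiaq7u7qqqqqqmHZmZ5mZmqqqmHZmZmeJmqq7zMuqqqqqqXZmeJqqqqqqmHZmZmeaqqq8zMzLuqqqqYd3iaqqqqqpiHZmZmeaqqqrzMzMuqqqqYd4iaqqqqqYd2ZmZmiaqqqqvMzLqqqqqod4mqqqqqmYdmZmZmiqqqqqq7qqqqqqqod4mqqqqpmIdmZmZniqqqmqqqqpmqqqqYd3mqqqqYiId2ZmZnmqmZmaqpmZmYmqmHZniaqqqYd3d2ZmZnmqmYeJmYiIiXeZh2ZmeaqqqYZmd3ZmZnipiHZ4iHZnd2Z4d2ZmaJq7qpdmd3ZlVmiZh2Znd2ZmZmZndmVVVoqrqphmZmZlVWeZh2ZmZmZmZmVmZlVVVWirqql2ZmZVVWiZh2ZWZmZmZmVWZVVVVVaKqqmHZmVURWiZl2VWZmZmZmZVVVVVREVomqmXZmVURFeIh2VmZmZmZmZmVVVVQyNGiZmHZmZUM0VnZmVmZmZmZmZmZmZlVCI0V4h3d3ZlMzNFVVVmZVVmZmZmZmZmVTIiNFZniZh2UzIzRFVmZmZmZnZmZmZmZVMyI0VmiamYdUMiNFZmZmZmd4iHZmZmZVVERFVniaqqmGQyNFZmZmZ3iJmXZmZmVVVVVmZnmaqqqYZTNWZmZnd4mamHZmZmZmZmd3eImaqqqql1VWZmZniJqql2ZmZmZmZ4iIiZmZqqu6qXZmZmZ4iaqql2ZmZmZ3eJmZmZmZmqqqqYZmZmaJmquqqHZmZneImZmZmpmIiZqqqYdmZmeJq8zLqZdmZneJmZmZmZmHiJqqqZh2d3eavN7cuphmZneImZmJmZmImaqqqph2eYiaze7cuphmZniIiZmImZmJmqqqqphmiZmr3u7cuphmZ4iIiZiImYiZqqmZmqhmiams7u7bqphmZ4iIiIiImYiaqpmHiZhmiarN7u7Q=="/>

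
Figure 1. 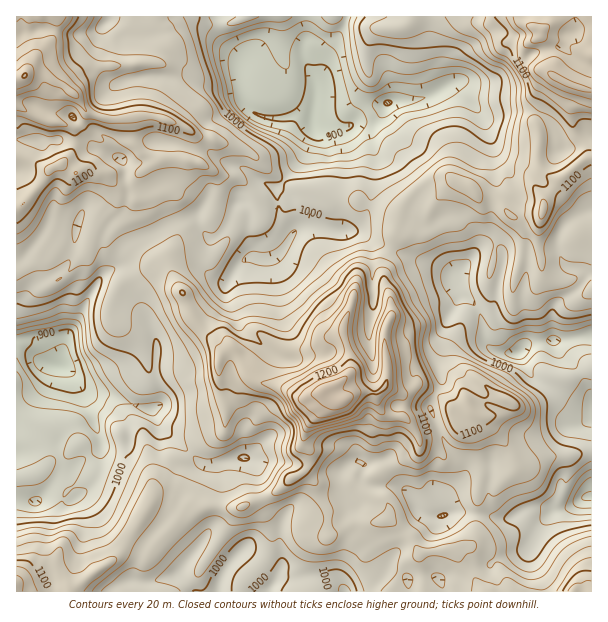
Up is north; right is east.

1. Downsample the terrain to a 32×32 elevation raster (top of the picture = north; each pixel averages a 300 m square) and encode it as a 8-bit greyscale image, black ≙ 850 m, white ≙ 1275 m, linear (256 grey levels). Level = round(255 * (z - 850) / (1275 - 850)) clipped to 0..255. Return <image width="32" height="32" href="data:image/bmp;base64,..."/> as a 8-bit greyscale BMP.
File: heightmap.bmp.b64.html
<image width="32" height="32" href="data:image/bmp;base64,Qk02CAAAAAAAADYEAAAoAAAAIAAAACAAAAABAAgAAAAAAAAEAAATCwAAEwsAAAABAAAAAAAAAAAAAAEBAQACAgIAAwMDAAQEBAAFBQUABgYGAAcHBwAICAgACQkJAAoKCgALCwsADAwMAA0NDQAODg4ADw8PABAQEAAREREAEhISABMTEwAUFBQAFRUVABYWFgAXFxcAGBgYABkZGQAaGhoAGxsbABwcHAAdHR0AHh4eAB8fHwAgICAAISEhACIiIgAjIyMAJCQkACUlJQAmJiYAJycnACgoKAApKSkAKioqACsrKwAsLCwALS0tAC4uLgAvLy8AMDAwADExMQAyMjIAMzMzADQ0NAA1NTUANjY2ADc3NwA4ODgAOTk5ADo6OgA7OzsAPDw8AD09PQA+Pj4APz8/AEBAQABBQUEAQkJCAENDQwBEREQARUVFAEZGRgBHR0cASEhIAElJSQBKSkoAS0tLAExMTABNTU0ATk5OAE9PTwBQUFAAUVFRAFJSUgBTU1MAVFRUAFVVVQBWVlYAV1dXAFhYWABZWVkAWlpaAFtbWwBcXFwAXV1dAF5eXgBfX18AYGBgAGFhYQBiYmIAY2NjAGRkZABlZWUAZmZmAGdnZwBoaGgAaWlpAGpqagBra2sAbGxsAG1tbQBubm4Ab29vAHBwcABxcXEAcnJyAHNzcwB0dHQAdXV1AHZ2dgB3d3cAeHh4AHl5eQB6enoAe3t7AHx8fAB9fX0Afn5+AH9/fwCAgIAAgYGBAIKCggCDg4MAhISEAIWFhQCGhoYAh4eHAIiIiACJiYkAioqKAIuLiwCMjIwAjY2NAI6OjgCPj48AkJCQAJGRkQCSkpIAk5OTAJSUlACVlZUAlpaWAJeXlwCYmJgAmZmZAJqamgCbm5sAnJycAJ2dnQCenp4An5+fAKCgoAChoaEAoqKiAKOjowCkpKQApaWlAKampgCnp6cAqKioAKmpqQCqqqoAq6urAKysrACtra0Arq6uAK+vrwCwsLAAsbGxALKysgCzs7MAtLS0ALW1tQC2trYAt7e3ALi4uAC5ubkAurq6ALu7uwC8vLwAvb29AL6+vgC/v78AwMDAAMHBwQDCwsIAw8PDAMTExADFxcUAxsbGAMfHxwDIyMgAycnJAMrKygDLy8sAzMzMAM3NzQDOzs4Az8/PANDQ0ADR0dEA0tLSANPT0wDU1NQA1dXVANbW1gDX19cA2NjYANnZ2QDa2toA29vbANzc3ADd3d0A3t7eAN/f3wDg4OAA4eHhAOLi4gDj4+MA5OTkAOXl5QDm5uYA5+fnAOjo6ADp6ekA6urqAOvr6wDs7OwA7e3tAO7u7gDv7+8A8PDwAPHx8QDy8vIA8/PzAPT09AD19fUA9vb2APf39wD4+PgA+fn5APr6+gD7+/sA/Pz8AP39/QD+/v4A////AKuXkY+CcWtpZWBdU11ZVV1eVlVqcXN2cnd+fn94e5Ghm4+Mho2FdnRnYWZYWF5aX2NhZnBvdHp4fHpza19sgI+Cg4Z6fIJ+e3RnZmVWXWNtd3l0dnR2fHx/fXNhVV1wfGZna2podYJ8e3VpbWtqa3R8fnp7fHptY253bF1VUVdfQkNJTldnf4R7e3l5hX10dHx9d3p+cl9dYW5oW1RKRDw8O0FCSl1zg3t4dnN6foiDg313eHdoY2Jnc3JsZVZIL0VEQEJHVWl5dXBqaGlogJaPe3Z2d3NybnB0dHl1ZVJCPUFCQkJOYGxsaWhlXWF0lJyGeHd6g49/enh2e3ZrYVY8QEBEPE9ZXl1nc31xbHWcqJOIj5CSnYOLjYV8cGJSTjw+Pjo3TFFMVGh3iH9/hKrQybaorquXhZmalId3W0lCNzEtKC4+RURNaHqPjo2czubt5si9rJCKmZqXl3taTkIyIBocLURQVFtrf5meqrPI3+vn0M2wn4ONk413XFRUSyUPChs7TVVaYm6Fo6aooqa6ytq/xqyUeH58ZFBJUE1SIBURKE5aXltic42lpZuZnq65xa3BqYdwalVCNjc9PkYwJx8wW2hkXmqDkpiOkoyQq7zApLylh2RdUExLREFCP1JMQkNeamZleI+Jend7eYCXrL+fsKN9XVNRVWRiW19gY2deV1pqaW2DkHdgZWdmboCWtJyijW5YS1JebW9ua3FxcHBqX2hudYB8aFhVVlZebX2alJJ5ZlFIV2RvdHpzcHR2dHRwa252enFpYlFOTlZibHqAfXBkWFBVZW14e3NzfXd2dHVyb29zcGdmXFVRUFtcXmdzd3JsZ2JmcH99dniPfHdyd3d4c3BtaWZhYFlTVVdaZHN4d3V0cnSDjZF4eJ6IfXd5f4F/e3NraV9hW1tgYWVnb3h4e3yEg4ePnod4l5iPi4aIhYOCfnNvZV9aXmFgYWJkbneBi4yAgo+YloePnaGdlIeGi4mKhnRpaF5MS05PUFFban2BdnJ7jJKWl4+NlZKIgoqLioqDenRtVz4yMDU+R09YZ2tmYnOJioaUjpCUlo6SlY2QlIV5Zkk1JxkcIi87R1FcYFdVb4qLi4+mpqGgoZ6hoJqFd2E4IiAdFhsjKik2PkZLRk9oh4ybn7SvsrGLg4eHfnhtRiUnKCMZHCoxJygsMDk/U2iOobG7zLy3o4qAfHh2cWM7JikpJhseMkc+Ozs1Mz5UbaC9xL/Bu6mTioeEgHpxWTMmKComHyM6UUpOTkpLWHCLq7y3sq+ypIp7d3d4eG5ROCwqLSkmLEBaXWBeXmJuiJqxtaywrK2qjnVydnZzZlNKSD49NzQ/RGBqb2xrdX+Po7a4ra4="/>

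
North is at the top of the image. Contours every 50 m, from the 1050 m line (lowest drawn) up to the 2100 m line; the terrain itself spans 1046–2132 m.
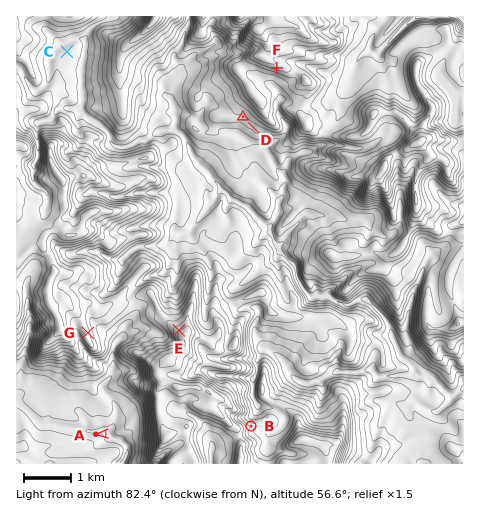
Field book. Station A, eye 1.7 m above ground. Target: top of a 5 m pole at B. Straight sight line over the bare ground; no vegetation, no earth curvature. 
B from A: no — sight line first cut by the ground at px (140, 432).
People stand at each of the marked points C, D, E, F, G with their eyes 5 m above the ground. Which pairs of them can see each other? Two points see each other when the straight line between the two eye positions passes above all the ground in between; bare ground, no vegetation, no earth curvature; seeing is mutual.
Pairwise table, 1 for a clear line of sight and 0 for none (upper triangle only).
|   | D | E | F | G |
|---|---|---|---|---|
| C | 0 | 0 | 0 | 0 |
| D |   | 1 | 0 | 1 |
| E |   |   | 1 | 1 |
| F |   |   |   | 1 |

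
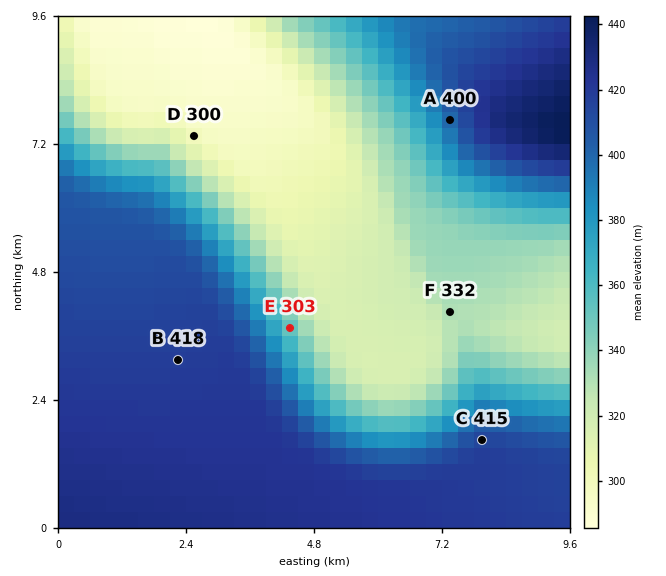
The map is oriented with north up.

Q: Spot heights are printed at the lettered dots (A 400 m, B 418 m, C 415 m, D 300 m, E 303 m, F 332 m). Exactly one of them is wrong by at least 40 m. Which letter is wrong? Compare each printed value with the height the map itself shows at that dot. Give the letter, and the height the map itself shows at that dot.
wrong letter E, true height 353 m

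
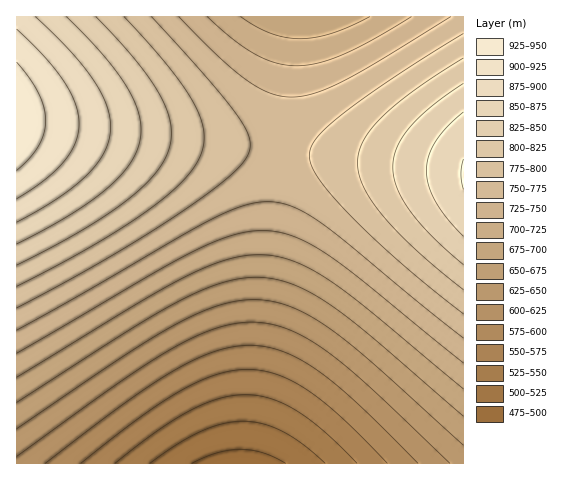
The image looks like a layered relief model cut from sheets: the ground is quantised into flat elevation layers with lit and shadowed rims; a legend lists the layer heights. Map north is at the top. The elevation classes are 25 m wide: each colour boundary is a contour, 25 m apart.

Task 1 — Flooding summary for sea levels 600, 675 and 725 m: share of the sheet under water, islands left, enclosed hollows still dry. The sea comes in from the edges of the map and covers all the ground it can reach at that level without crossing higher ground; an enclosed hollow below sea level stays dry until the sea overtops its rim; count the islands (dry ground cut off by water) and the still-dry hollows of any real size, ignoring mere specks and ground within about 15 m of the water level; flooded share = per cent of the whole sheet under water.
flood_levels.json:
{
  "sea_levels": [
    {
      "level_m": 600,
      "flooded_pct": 14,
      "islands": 0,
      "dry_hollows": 0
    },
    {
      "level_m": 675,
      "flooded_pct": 30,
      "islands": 0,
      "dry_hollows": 0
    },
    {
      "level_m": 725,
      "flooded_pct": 43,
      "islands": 0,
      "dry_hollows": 0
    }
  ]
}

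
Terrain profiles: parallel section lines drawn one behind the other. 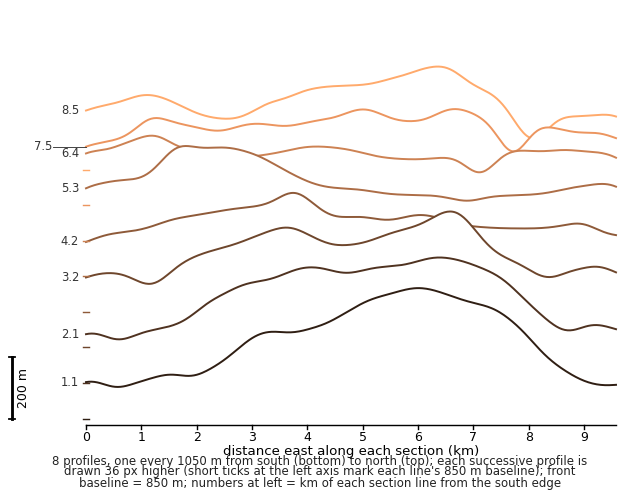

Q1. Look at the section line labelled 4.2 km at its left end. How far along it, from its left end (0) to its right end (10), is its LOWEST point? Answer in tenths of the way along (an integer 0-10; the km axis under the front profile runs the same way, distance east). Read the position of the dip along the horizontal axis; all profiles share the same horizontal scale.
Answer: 0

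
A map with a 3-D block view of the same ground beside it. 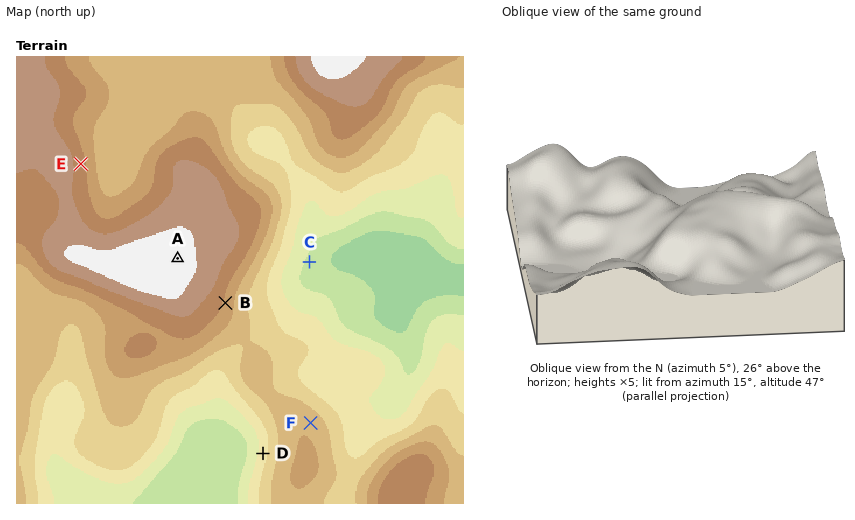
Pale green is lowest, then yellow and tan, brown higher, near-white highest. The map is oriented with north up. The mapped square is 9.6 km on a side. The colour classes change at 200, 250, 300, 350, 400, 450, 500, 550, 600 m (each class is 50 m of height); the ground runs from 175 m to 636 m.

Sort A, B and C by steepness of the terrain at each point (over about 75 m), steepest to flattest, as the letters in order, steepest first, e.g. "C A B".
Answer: B C A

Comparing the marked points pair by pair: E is higher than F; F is higher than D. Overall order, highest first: E F D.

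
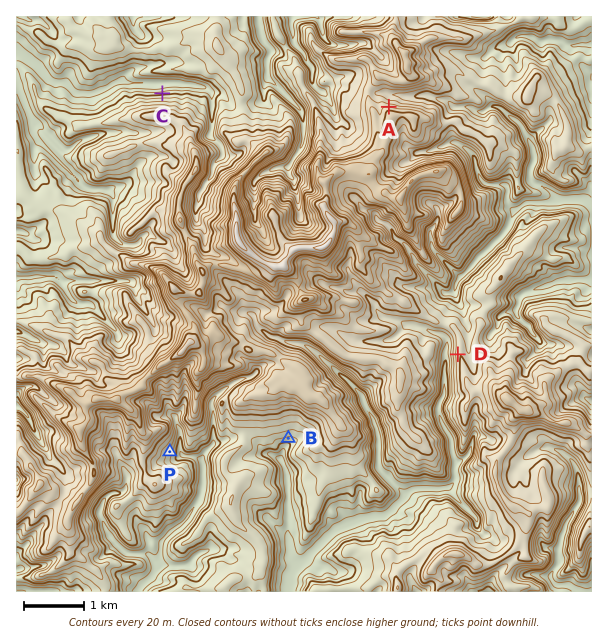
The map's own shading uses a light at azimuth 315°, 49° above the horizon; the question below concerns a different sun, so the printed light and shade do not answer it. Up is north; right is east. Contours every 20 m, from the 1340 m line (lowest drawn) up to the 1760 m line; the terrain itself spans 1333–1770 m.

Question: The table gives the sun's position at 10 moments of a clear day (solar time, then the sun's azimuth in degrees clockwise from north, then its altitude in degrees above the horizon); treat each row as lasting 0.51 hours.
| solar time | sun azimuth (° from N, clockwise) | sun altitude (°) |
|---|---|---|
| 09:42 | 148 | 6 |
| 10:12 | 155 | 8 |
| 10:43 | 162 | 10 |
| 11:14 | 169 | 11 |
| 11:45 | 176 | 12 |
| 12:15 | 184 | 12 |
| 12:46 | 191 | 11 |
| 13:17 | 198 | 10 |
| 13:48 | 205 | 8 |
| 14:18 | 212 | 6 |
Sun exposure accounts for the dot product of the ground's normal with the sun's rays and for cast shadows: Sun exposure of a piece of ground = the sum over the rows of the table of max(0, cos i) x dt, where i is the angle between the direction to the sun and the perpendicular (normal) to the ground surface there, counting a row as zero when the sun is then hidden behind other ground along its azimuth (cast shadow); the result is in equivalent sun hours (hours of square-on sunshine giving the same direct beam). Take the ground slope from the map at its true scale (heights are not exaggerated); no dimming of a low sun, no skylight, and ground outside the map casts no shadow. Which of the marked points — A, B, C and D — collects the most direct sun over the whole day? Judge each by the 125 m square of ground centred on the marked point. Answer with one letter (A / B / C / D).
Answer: B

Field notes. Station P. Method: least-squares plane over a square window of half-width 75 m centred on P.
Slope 14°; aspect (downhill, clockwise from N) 115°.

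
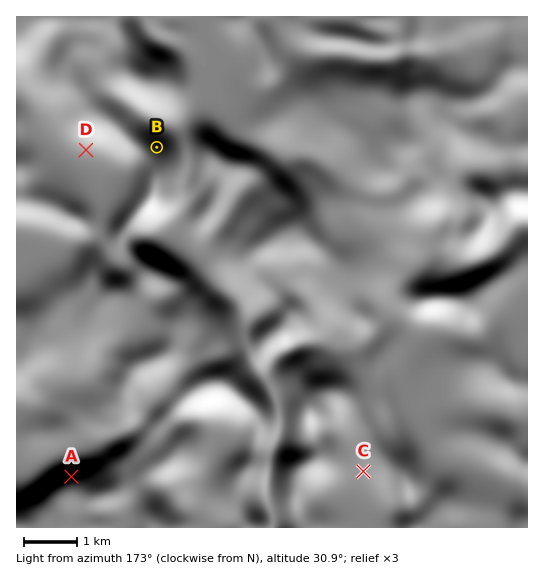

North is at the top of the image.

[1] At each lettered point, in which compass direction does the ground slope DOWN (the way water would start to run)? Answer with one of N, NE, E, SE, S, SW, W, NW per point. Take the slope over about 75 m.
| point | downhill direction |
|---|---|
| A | N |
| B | NE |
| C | SW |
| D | S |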